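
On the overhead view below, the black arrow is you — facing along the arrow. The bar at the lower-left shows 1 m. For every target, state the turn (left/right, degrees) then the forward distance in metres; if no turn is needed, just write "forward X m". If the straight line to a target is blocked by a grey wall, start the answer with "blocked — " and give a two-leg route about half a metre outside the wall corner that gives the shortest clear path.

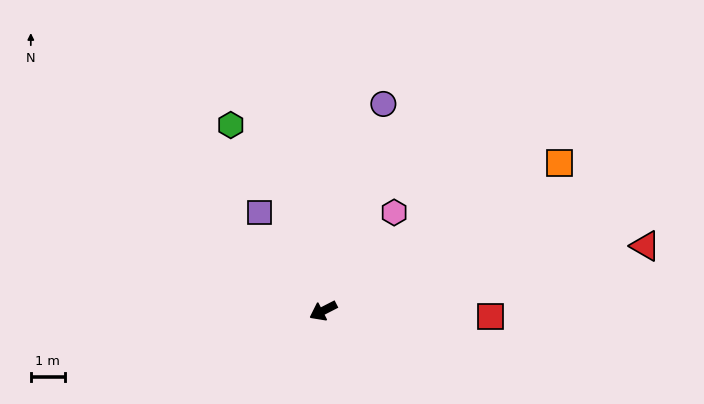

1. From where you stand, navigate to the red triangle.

turn left 164°, forward 9.6 m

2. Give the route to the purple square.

turn right 84°, forward 3.4 m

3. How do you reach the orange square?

turn right 175°, forward 8.1 m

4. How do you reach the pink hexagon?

turn right 153°, forward 3.5 m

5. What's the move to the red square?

turn left 151°, forward 4.9 m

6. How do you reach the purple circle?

turn right 133°, forward 6.3 m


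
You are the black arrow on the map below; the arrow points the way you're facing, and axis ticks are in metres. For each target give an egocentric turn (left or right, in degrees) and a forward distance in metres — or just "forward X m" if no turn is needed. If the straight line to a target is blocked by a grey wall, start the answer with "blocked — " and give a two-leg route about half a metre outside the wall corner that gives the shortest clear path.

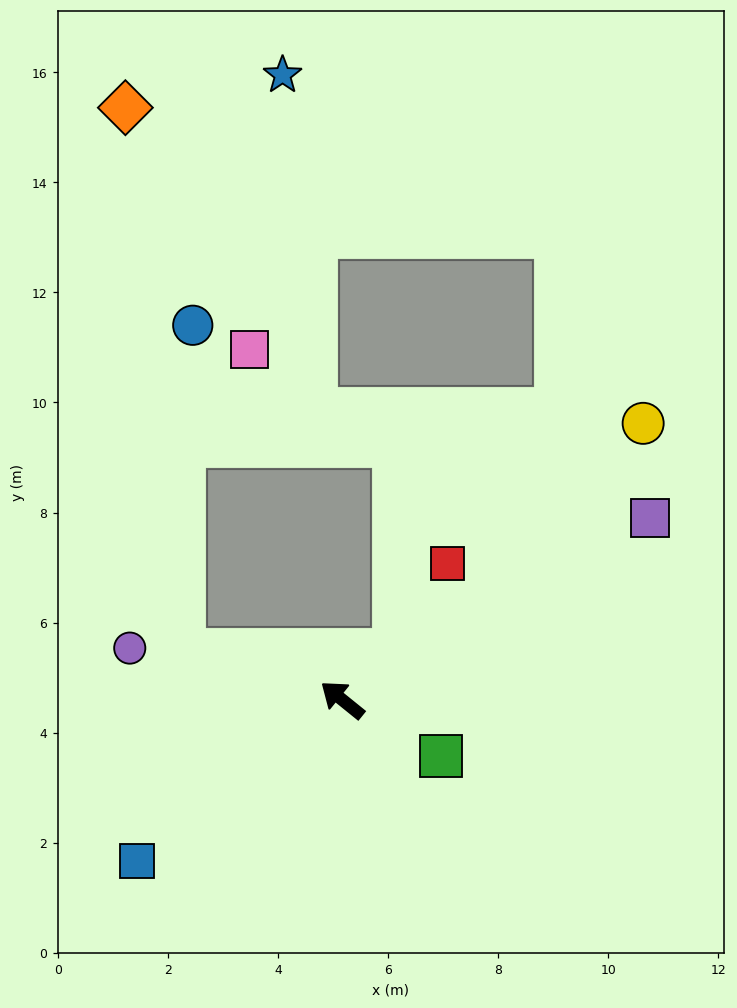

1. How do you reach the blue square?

turn left 77°, forward 4.7 m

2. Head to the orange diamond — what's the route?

blocked — turn left 22°, forward 3.0 m, then turn right 67°, forward 9.9 m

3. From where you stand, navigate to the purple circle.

turn left 25°, forward 4.0 m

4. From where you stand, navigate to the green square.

turn right 171°, forward 2.1 m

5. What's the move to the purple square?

turn right 110°, forward 6.5 m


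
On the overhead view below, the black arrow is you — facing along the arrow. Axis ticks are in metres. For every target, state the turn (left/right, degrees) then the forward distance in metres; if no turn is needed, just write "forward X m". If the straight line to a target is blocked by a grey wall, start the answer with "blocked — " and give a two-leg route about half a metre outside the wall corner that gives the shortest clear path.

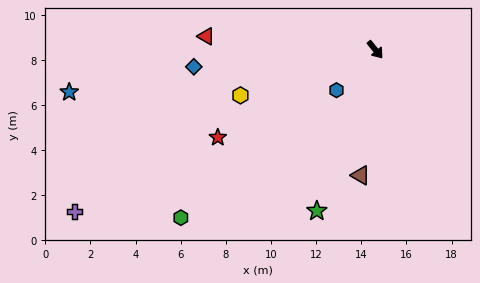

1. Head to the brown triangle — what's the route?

turn right 46°, forward 5.6 m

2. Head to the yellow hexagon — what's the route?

turn right 110°, forward 6.3 m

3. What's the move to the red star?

turn right 100°, forward 8.0 m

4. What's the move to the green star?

turn right 59°, forward 7.6 m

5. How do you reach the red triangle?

turn right 134°, forward 7.5 m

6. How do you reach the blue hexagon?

turn right 83°, forward 2.5 m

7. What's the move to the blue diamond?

turn right 124°, forward 8.1 m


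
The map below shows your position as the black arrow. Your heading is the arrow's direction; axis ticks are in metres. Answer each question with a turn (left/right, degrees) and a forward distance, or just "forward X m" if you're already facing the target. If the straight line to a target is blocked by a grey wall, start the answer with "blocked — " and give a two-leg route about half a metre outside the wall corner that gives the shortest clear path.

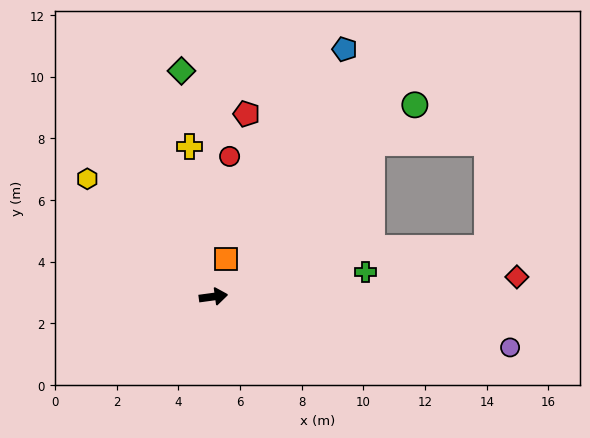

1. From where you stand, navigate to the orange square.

turn left 64°, forward 1.3 m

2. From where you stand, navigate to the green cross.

forward 5.0 m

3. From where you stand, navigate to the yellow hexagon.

turn left 129°, forward 5.6 m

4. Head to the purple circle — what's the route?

turn right 17°, forward 9.8 m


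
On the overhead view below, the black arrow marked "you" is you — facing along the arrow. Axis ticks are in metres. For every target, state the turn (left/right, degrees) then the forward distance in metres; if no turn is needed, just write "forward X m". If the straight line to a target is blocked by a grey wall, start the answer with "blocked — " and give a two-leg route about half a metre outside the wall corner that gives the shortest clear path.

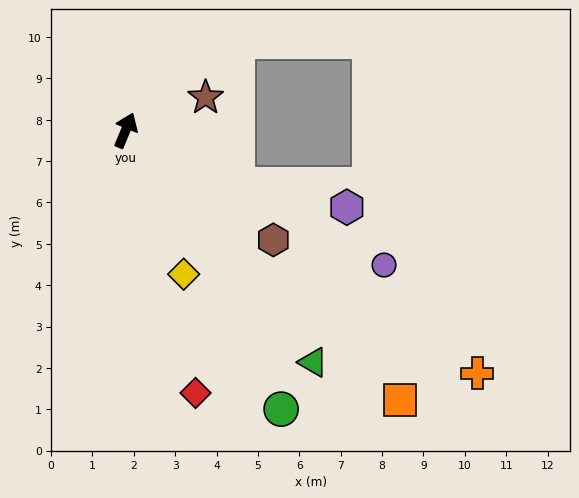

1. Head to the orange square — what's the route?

turn right 112°, forward 9.3 m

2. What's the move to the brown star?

turn right 45°, forward 2.1 m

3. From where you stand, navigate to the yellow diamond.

turn right 136°, forward 3.7 m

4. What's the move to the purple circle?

turn right 95°, forward 7.0 m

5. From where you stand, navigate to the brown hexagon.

turn right 104°, forward 4.4 m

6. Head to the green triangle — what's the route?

turn right 119°, forward 7.2 m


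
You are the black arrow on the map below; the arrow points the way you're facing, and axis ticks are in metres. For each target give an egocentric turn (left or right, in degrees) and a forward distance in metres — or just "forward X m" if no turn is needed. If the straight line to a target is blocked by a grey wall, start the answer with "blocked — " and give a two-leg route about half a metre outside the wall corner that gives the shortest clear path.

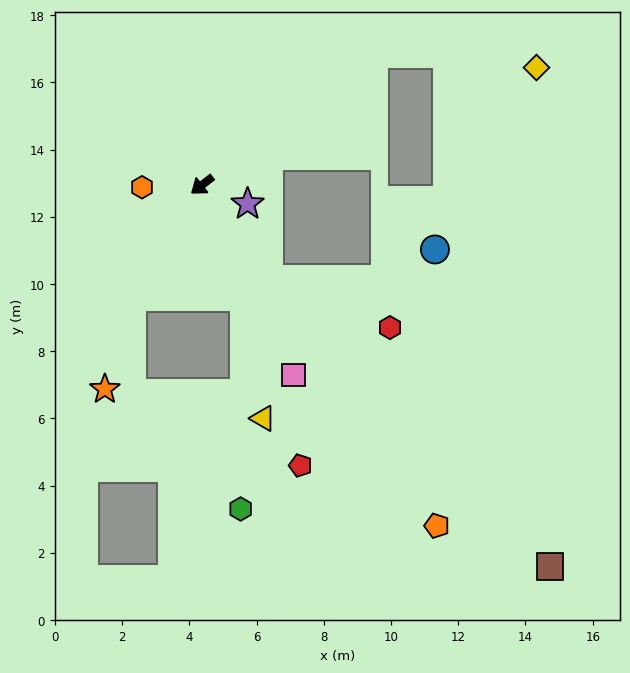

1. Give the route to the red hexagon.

blocked — turn left 88°, forward 3.4 m, then turn left 32°, forward 3.9 m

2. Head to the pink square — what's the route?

turn left 78°, forward 6.3 m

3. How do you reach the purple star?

turn left 120°, forward 1.5 m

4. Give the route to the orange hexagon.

turn right 36°, forward 1.8 m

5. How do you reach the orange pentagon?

turn left 87°, forward 12.3 m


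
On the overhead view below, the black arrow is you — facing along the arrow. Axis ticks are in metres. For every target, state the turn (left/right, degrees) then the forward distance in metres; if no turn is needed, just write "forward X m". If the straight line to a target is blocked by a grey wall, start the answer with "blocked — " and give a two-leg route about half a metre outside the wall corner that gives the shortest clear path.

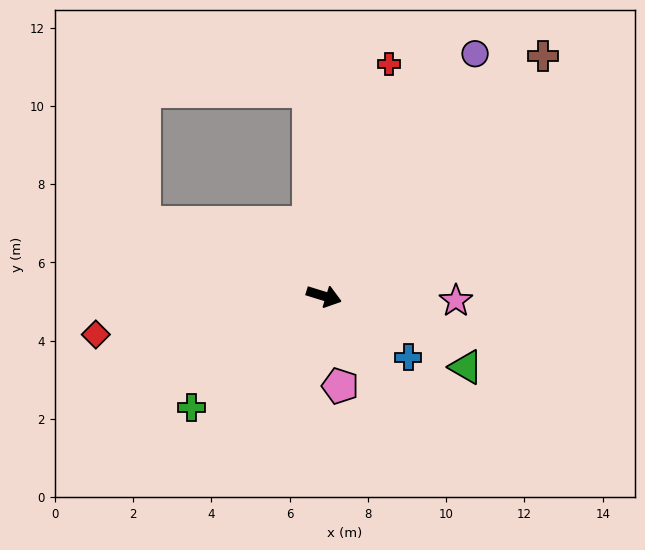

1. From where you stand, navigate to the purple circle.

turn left 75°, forward 7.3 m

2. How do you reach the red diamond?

turn right 153°, forward 5.9 m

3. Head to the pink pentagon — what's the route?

turn right 63°, forward 2.3 m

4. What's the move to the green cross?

turn right 123°, forward 4.4 m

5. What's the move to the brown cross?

turn left 65°, forward 8.3 m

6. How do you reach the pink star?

turn left 15°, forward 3.4 m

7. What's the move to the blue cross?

turn right 19°, forward 2.7 m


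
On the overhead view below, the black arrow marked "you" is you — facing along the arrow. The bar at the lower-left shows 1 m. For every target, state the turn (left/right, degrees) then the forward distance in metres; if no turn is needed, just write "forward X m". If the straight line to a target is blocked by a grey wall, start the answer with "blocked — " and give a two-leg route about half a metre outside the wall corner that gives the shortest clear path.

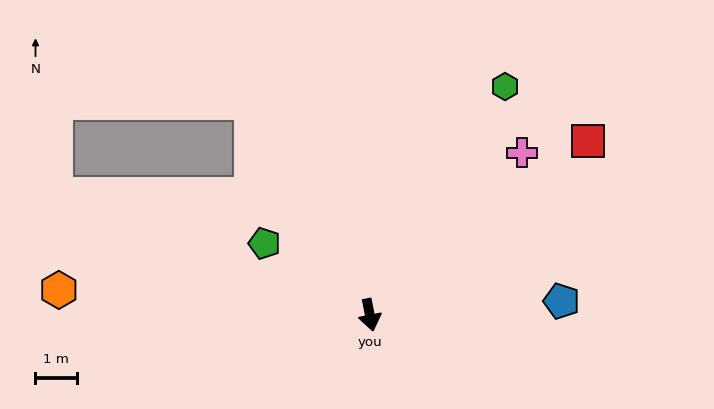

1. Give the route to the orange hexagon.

turn right 106°, forward 7.6 m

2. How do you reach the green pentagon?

turn right 135°, forward 3.1 m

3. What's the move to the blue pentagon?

turn left 83°, forward 4.7 m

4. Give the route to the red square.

turn left 117°, forward 6.8 m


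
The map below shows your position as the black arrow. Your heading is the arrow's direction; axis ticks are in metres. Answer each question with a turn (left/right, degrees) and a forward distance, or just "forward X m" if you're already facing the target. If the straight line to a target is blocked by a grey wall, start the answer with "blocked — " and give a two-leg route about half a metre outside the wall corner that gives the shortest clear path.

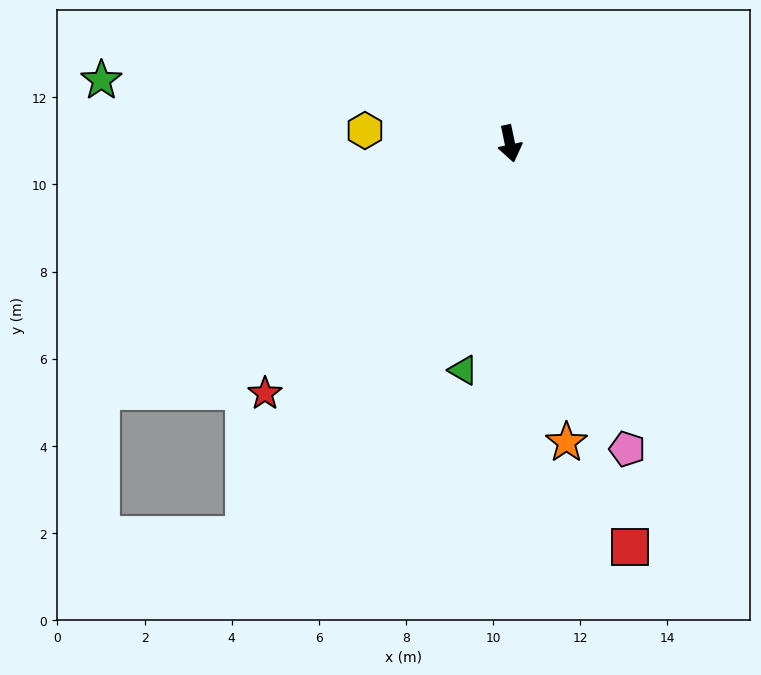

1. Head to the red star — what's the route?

turn right 56°, forward 8.0 m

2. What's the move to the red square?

turn left 5°, forward 9.7 m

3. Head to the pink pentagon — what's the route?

turn left 9°, forward 7.5 m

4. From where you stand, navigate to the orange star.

forward 7.0 m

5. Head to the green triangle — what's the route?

turn right 23°, forward 5.3 m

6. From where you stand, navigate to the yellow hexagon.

turn right 107°, forward 3.3 m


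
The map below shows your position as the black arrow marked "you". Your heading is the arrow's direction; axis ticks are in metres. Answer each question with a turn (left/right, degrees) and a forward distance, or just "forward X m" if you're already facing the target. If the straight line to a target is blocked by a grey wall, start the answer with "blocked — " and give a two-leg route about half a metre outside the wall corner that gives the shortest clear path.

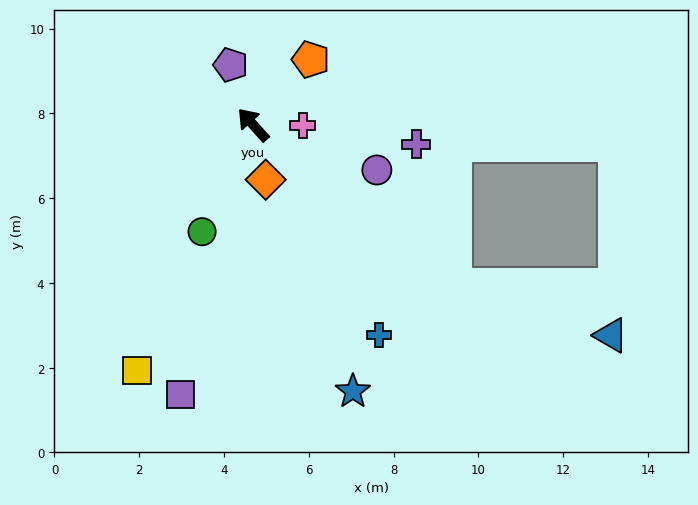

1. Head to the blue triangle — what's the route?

blocked — turn right 171°, forward 6.1 m, then turn left 22°, forward 3.9 m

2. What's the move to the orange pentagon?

turn right 83°, forward 2.1 m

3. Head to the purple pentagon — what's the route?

turn right 21°, forward 1.5 m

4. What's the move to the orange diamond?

turn left 151°, forward 1.3 m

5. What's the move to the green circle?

turn left 113°, forward 2.8 m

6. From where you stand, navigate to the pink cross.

turn right 133°, forward 1.2 m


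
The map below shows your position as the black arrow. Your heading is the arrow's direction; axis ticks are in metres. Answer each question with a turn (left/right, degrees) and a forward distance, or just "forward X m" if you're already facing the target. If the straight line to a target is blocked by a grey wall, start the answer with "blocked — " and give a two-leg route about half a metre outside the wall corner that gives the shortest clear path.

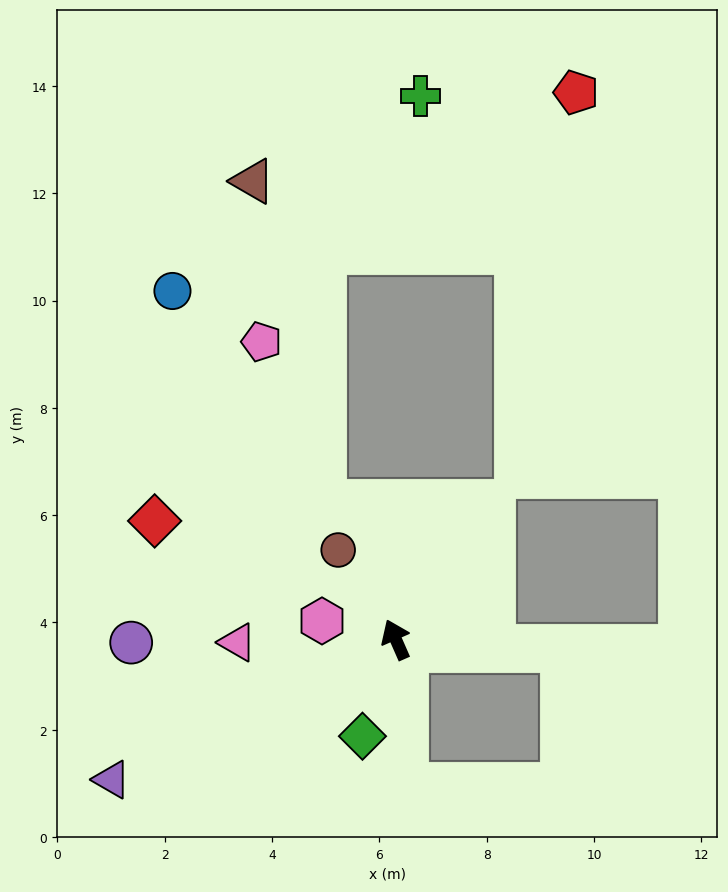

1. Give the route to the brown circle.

turn left 9°, forward 2.0 m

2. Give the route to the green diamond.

turn left 137°, forward 1.9 m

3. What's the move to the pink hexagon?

turn left 52°, forward 1.4 m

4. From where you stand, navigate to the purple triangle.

turn left 93°, forward 5.9 m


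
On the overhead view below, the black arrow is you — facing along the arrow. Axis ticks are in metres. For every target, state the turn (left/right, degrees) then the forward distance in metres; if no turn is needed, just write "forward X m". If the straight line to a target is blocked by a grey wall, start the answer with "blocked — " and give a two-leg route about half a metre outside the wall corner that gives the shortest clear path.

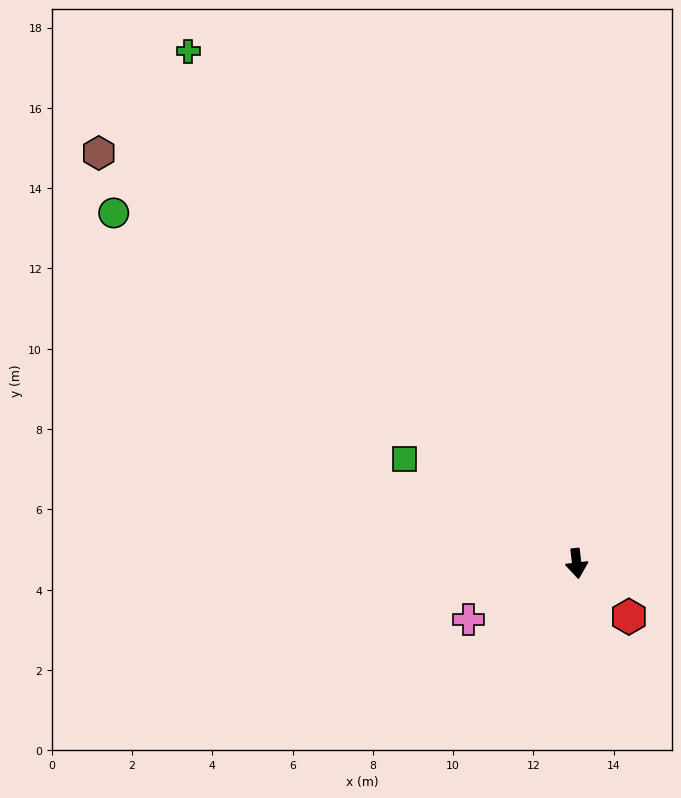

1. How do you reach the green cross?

turn right 149°, forward 16.0 m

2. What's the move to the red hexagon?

turn left 38°, forward 1.9 m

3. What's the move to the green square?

turn right 128°, forward 5.0 m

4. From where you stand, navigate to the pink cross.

turn right 69°, forward 3.0 m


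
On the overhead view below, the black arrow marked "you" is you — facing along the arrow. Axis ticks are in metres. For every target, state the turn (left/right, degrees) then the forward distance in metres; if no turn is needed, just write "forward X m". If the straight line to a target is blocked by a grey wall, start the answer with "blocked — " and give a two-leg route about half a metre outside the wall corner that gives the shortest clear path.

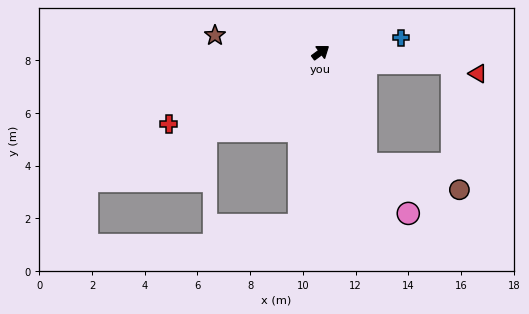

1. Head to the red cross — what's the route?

turn left 169°, forward 6.4 m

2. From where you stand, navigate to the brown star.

turn left 135°, forward 4.1 m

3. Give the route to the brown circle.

blocked — turn right 104°, forward 4.6 m, then turn left 52°, forward 3.7 m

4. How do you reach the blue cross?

turn right 26°, forward 3.1 m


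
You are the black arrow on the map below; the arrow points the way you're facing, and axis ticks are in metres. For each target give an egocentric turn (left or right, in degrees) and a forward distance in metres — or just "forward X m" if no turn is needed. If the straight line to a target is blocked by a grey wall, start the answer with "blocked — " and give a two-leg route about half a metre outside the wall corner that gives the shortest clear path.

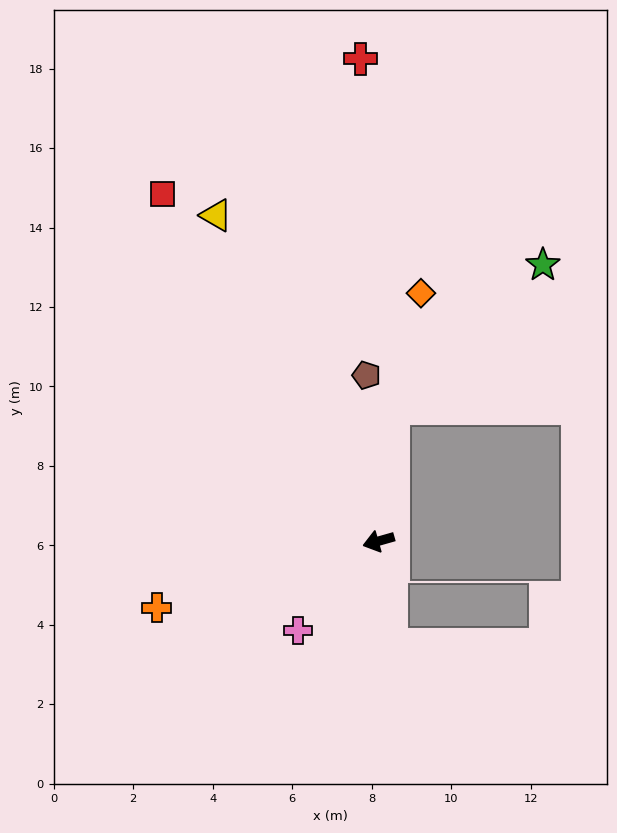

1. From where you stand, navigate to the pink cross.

turn left 32°, forward 3.0 m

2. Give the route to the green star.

blocked — turn right 112°, forward 3.4 m, then turn right 40°, forward 5.2 m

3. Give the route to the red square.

turn right 74°, forward 10.3 m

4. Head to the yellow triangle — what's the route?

turn right 79°, forward 9.2 m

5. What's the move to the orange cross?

forward 5.8 m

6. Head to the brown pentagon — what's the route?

turn right 102°, forward 4.2 m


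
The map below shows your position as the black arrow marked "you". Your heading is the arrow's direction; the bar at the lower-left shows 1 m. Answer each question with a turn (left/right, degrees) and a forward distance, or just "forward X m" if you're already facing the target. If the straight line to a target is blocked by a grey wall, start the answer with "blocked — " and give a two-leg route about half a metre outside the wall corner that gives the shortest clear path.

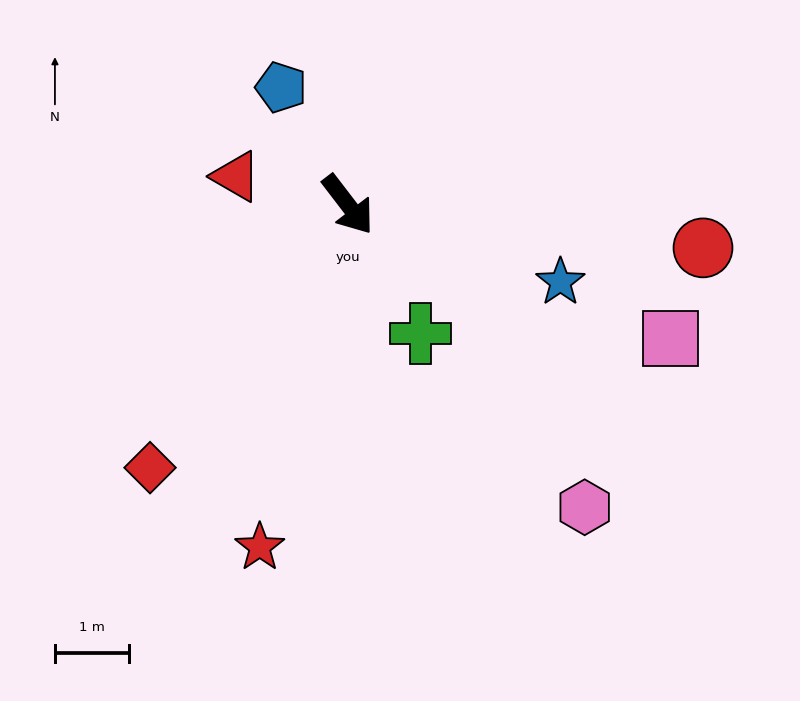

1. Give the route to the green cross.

turn right 8°, forward 2.0 m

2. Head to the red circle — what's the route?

turn left 46°, forward 4.9 m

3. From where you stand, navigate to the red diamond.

turn right 74°, forward 4.5 m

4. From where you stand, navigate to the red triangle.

turn right 142°, forward 1.6 m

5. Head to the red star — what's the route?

turn right 52°, forward 4.8 m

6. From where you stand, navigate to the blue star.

turn left 33°, forward 3.1 m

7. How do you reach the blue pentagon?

turn left 172°, forward 1.8 m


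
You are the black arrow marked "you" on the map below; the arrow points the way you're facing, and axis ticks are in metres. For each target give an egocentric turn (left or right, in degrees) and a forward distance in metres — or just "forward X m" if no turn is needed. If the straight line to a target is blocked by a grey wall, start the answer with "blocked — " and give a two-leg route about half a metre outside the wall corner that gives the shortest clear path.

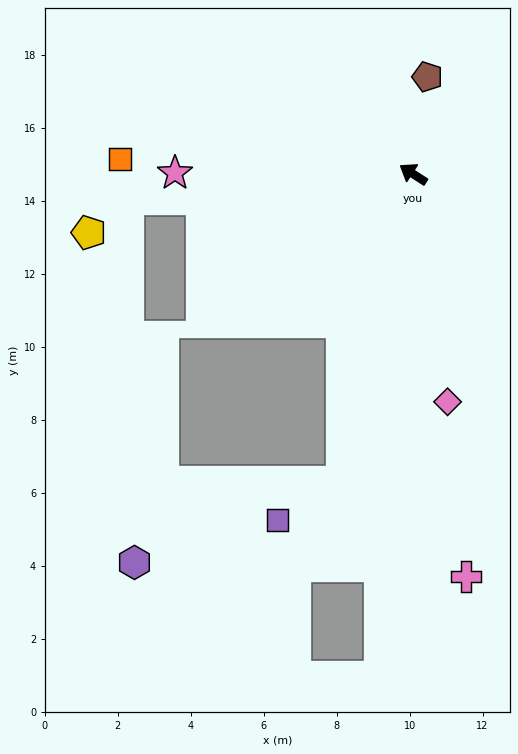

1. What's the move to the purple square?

blocked — turn left 110°, forward 8.6 m, then turn right 46°, forward 2.1 m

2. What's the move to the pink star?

turn left 33°, forward 6.5 m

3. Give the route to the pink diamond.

turn left 131°, forward 6.3 m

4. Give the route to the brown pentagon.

turn right 65°, forward 2.7 m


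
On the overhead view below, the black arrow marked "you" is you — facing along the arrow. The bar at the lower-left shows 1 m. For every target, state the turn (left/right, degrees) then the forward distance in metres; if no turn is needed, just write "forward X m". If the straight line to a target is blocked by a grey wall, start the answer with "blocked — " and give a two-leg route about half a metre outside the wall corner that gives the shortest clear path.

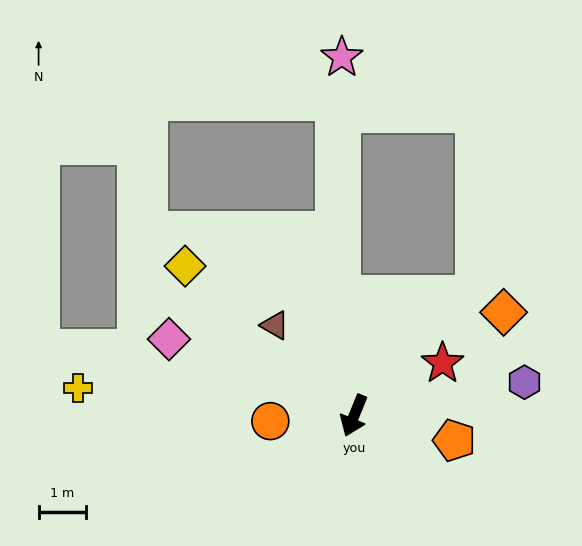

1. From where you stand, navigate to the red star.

turn left 143°, forward 2.2 m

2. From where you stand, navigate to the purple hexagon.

turn left 123°, forward 3.7 m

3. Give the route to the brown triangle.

turn right 117°, forward 2.5 m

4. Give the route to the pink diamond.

turn right 90°, forward 4.2 m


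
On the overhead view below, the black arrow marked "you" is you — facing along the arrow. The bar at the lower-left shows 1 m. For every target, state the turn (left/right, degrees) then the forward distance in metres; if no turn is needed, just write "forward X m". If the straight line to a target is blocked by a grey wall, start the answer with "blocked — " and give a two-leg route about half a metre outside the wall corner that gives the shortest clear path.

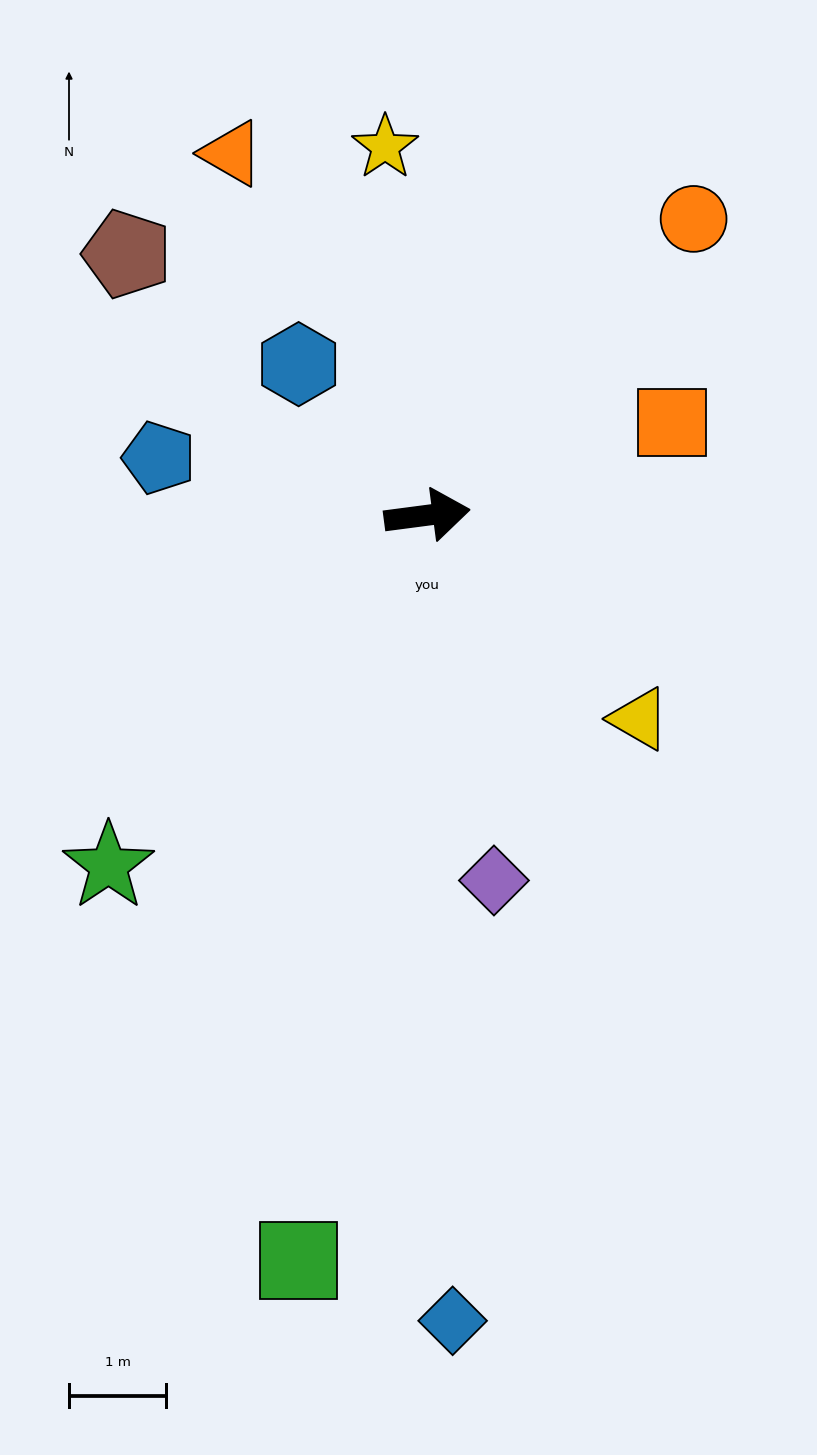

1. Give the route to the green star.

turn right 140°, forward 4.9 m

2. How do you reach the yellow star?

turn left 89°, forward 3.8 m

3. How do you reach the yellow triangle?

turn right 51°, forward 3.0 m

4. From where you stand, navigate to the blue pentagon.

turn left 160°, forward 2.8 m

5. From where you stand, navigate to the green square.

turn right 107°, forward 7.8 m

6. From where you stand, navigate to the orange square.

turn left 13°, forward 2.7 m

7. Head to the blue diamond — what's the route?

turn right 96°, forward 8.3 m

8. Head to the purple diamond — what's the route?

turn right 87°, forward 3.8 m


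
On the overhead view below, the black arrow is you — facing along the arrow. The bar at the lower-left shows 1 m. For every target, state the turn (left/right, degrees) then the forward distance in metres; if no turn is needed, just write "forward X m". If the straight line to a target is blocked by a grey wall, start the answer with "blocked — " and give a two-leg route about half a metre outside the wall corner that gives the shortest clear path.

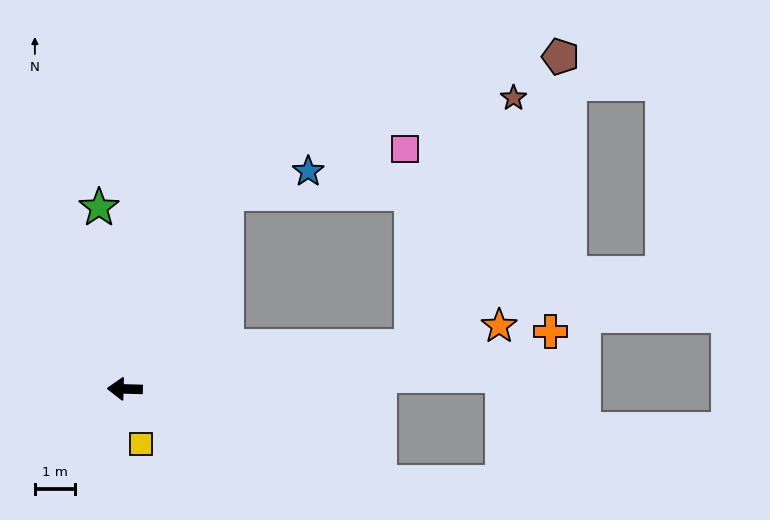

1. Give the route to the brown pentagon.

blocked — turn right 170°, forward 7.2 m, then turn left 54°, forward 8.1 m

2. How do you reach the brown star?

blocked — turn right 170°, forward 7.2 m, then turn left 59°, forward 6.7 m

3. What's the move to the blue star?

blocked — turn right 116°, forward 5.5 m, then turn right 47°, forward 2.1 m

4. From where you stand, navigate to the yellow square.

turn left 108°, forward 1.4 m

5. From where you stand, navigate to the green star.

turn right 80°, forward 4.6 m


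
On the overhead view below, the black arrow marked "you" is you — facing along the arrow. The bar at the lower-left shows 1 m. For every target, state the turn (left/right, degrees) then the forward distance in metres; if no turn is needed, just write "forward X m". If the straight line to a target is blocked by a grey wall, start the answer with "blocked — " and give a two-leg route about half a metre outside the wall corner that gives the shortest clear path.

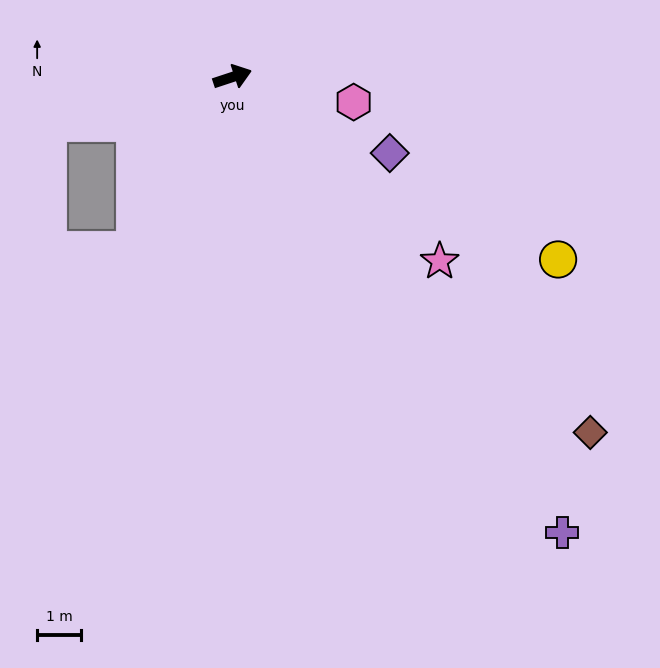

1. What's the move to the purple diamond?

turn right 44°, forward 4.0 m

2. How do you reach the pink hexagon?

turn right 30°, forward 2.8 m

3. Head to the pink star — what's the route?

turn right 60°, forward 6.4 m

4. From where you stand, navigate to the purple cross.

turn right 72°, forward 12.9 m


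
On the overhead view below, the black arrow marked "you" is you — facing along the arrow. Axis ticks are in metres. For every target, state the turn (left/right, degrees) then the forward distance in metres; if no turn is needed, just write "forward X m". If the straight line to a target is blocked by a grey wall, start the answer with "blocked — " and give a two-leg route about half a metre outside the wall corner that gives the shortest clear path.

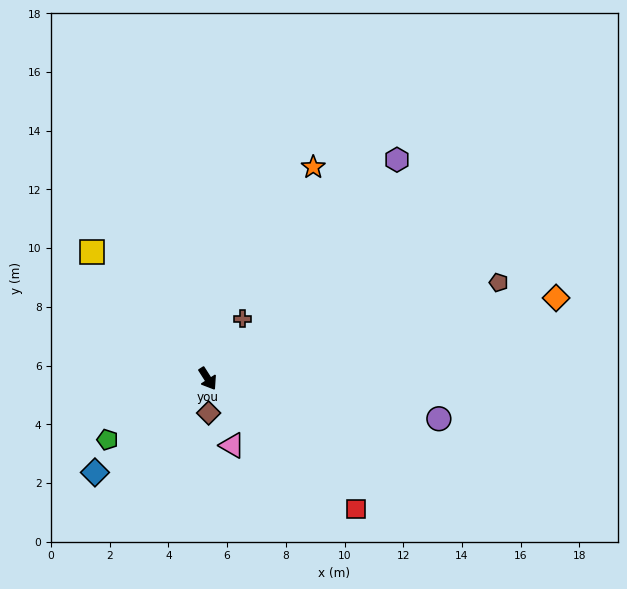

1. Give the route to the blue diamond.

turn right 83°, forward 5.0 m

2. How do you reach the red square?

turn left 16°, forward 6.7 m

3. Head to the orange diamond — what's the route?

turn left 70°, forward 12.2 m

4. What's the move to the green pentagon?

turn right 91°, forward 4.0 m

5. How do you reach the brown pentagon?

turn left 76°, forward 10.4 m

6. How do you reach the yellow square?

turn right 170°, forward 5.9 m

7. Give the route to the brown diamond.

turn right 31°, forward 1.2 m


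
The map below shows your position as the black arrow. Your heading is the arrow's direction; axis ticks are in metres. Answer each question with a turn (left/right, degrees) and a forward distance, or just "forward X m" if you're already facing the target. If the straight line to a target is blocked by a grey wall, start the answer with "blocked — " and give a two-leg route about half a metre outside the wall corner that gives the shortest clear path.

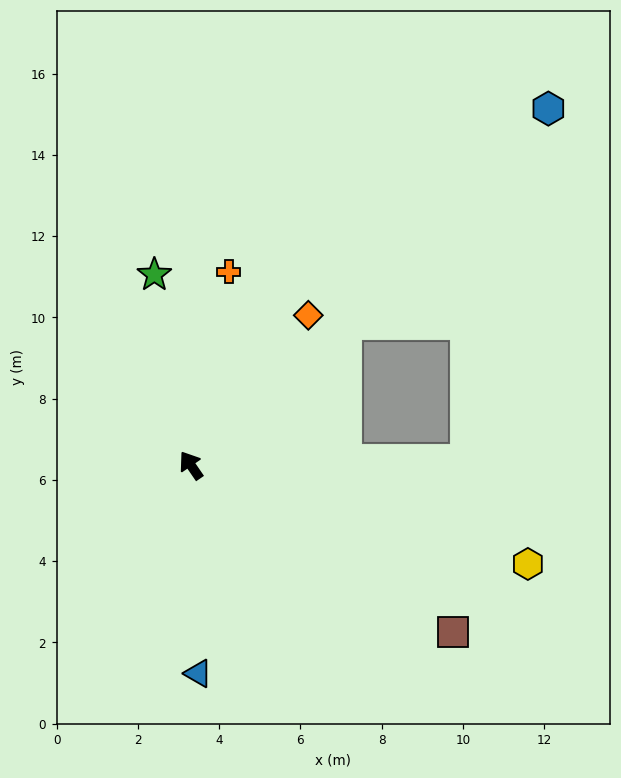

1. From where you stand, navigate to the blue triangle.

turn left 148°, forward 5.1 m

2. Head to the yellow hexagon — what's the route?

turn right 141°, forward 8.6 m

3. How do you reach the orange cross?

turn right 45°, forward 4.9 m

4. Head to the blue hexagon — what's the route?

turn right 79°, forward 12.4 m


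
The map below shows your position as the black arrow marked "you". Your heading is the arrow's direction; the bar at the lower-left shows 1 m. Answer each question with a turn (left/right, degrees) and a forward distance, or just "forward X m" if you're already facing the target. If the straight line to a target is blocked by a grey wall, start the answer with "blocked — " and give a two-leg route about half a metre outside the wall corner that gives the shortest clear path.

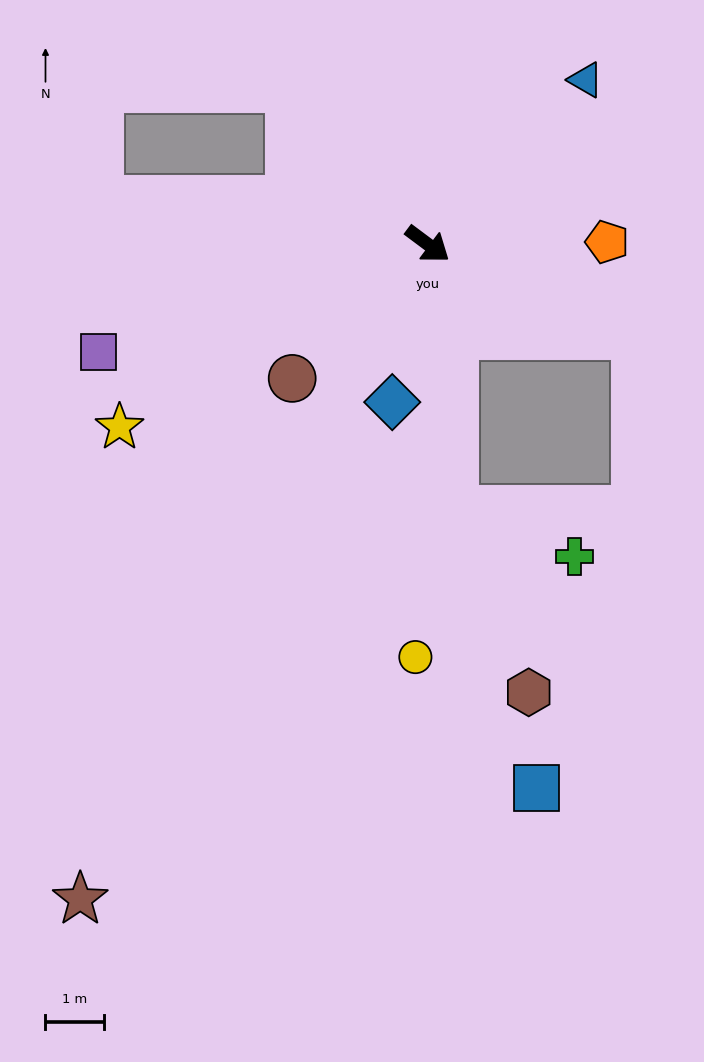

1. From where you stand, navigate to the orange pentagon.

turn left 37°, forward 3.1 m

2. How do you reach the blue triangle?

turn left 83°, forward 3.9 m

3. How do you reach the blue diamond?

turn right 66°, forward 2.8 m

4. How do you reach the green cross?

blocked — turn right 48°, forward 4.6 m, then turn left 64°, forward 2.2 m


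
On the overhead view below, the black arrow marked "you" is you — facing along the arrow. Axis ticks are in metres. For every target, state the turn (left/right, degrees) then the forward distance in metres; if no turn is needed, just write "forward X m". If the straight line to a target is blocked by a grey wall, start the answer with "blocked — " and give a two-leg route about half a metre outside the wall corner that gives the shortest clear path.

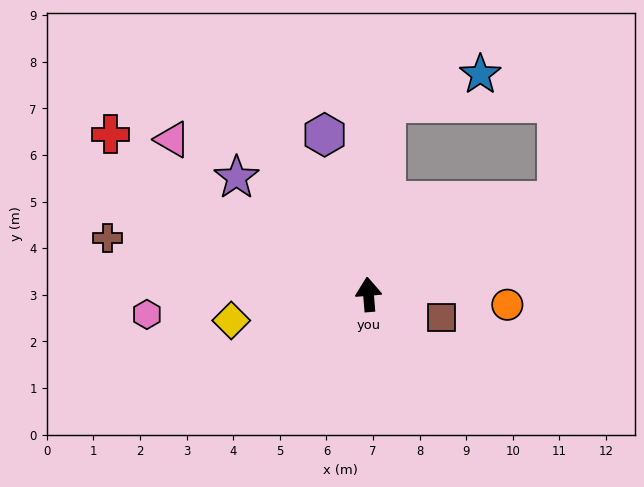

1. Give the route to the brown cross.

turn left 73°, forward 5.7 m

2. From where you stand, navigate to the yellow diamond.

turn left 96°, forward 3.0 m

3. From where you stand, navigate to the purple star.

turn left 44°, forward 3.8 m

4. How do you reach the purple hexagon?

turn left 11°, forward 3.6 m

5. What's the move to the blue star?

blocked — turn right 10°, forward 4.1 m, then turn right 68°, forward 2.1 m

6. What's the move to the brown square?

turn right 112°, forward 1.6 m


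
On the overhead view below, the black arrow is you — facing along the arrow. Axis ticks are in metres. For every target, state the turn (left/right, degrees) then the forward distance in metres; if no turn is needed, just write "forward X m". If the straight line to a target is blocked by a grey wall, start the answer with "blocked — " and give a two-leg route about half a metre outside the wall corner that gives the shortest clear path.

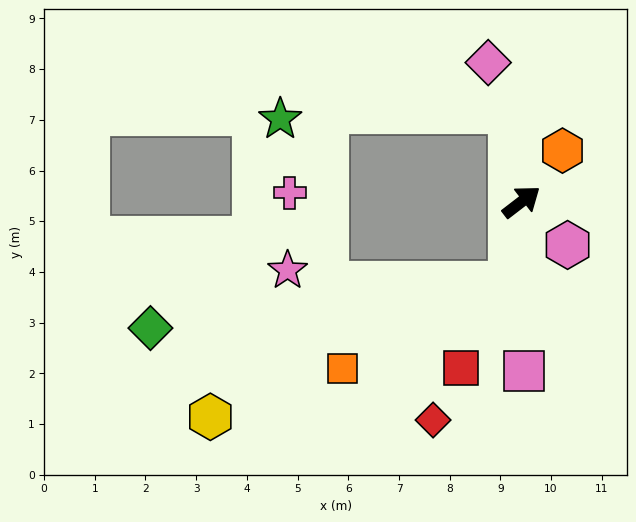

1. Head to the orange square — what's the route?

blocked — turn right 136°, forward 1.6 m, then turn right 54°, forward 3.7 m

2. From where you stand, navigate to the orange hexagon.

turn left 14°, forward 1.3 m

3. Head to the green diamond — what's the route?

blocked — turn right 136°, forward 1.6 m, then turn right 74°, forward 7.1 m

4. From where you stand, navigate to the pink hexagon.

turn right 81°, forward 1.2 m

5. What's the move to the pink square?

turn right 127°, forward 3.3 m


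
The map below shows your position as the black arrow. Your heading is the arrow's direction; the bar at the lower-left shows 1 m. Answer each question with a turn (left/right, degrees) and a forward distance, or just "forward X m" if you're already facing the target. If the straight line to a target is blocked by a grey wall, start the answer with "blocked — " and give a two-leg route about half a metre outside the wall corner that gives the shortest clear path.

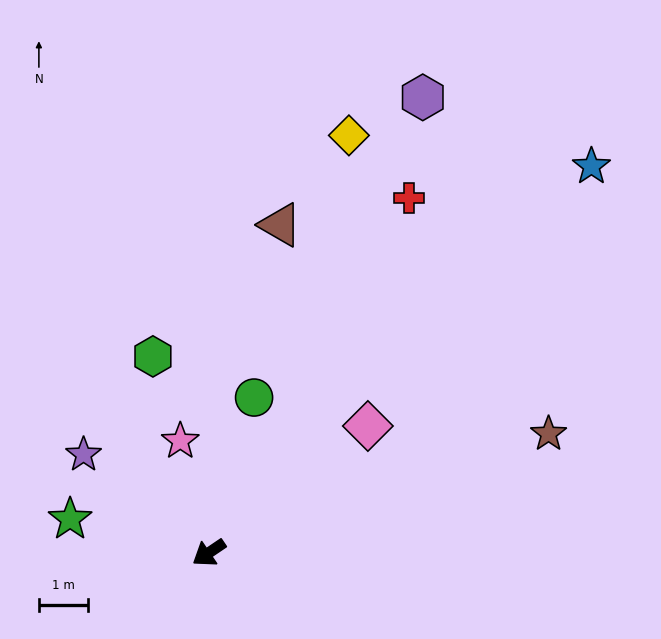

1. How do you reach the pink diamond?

turn right 176°, forward 4.2 m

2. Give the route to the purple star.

turn right 72°, forward 3.3 m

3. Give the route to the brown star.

turn left 165°, forward 7.4 m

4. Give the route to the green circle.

turn right 140°, forward 3.3 m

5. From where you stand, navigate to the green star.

turn right 48°, forward 2.9 m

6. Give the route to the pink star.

turn right 110°, forward 2.4 m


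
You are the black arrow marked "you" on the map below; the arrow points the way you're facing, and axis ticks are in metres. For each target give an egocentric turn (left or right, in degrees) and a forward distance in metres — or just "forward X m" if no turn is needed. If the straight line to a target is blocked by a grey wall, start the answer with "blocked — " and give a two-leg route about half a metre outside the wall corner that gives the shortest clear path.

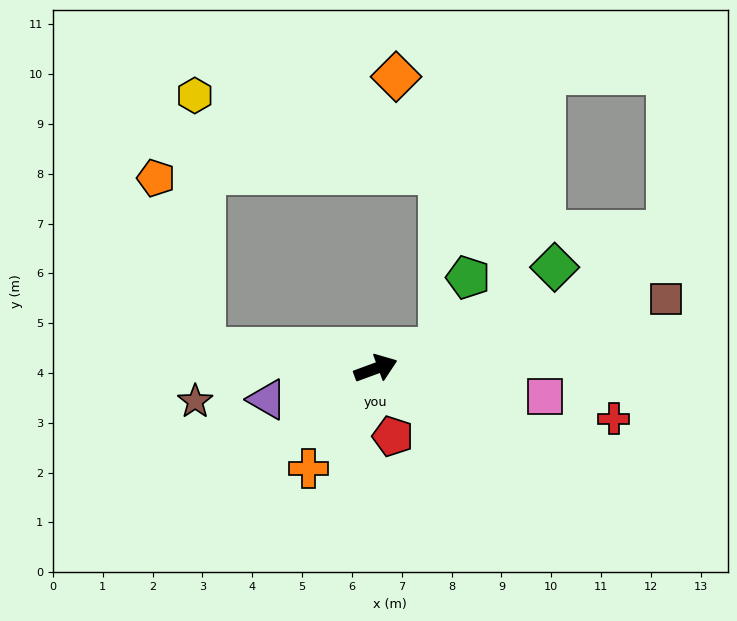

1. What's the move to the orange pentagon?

blocked — turn left 153°, forward 3.5 m, then turn right 67°, forward 3.5 m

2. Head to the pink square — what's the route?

turn right 30°, forward 3.4 m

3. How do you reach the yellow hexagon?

blocked — turn left 153°, forward 3.5 m, then turn right 81°, forward 5.1 m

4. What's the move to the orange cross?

turn right 144°, forward 2.4 m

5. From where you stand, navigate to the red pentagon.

turn right 96°, forward 1.4 m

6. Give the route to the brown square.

turn right 7°, forward 6.0 m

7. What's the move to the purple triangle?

turn left 176°, forward 2.3 m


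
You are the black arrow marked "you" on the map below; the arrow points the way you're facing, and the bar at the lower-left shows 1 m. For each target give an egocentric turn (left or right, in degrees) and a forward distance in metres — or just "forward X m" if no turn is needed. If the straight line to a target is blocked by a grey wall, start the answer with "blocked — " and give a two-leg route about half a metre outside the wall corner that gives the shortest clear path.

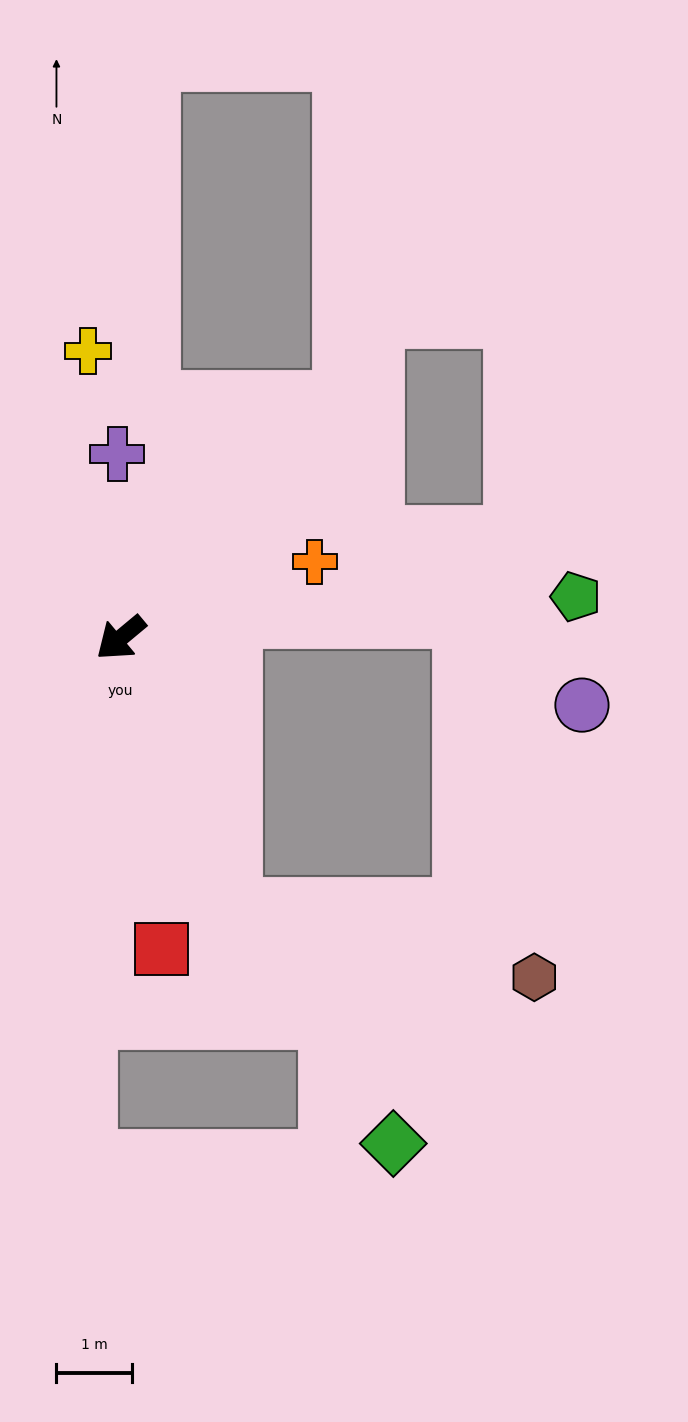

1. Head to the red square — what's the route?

turn left 58°, forward 4.1 m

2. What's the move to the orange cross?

turn left 162°, forward 2.8 m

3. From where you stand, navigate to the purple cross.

turn right 129°, forward 2.4 m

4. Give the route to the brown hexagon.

blocked — turn left 72°, forward 3.9 m, then turn left 56°, forward 4.1 m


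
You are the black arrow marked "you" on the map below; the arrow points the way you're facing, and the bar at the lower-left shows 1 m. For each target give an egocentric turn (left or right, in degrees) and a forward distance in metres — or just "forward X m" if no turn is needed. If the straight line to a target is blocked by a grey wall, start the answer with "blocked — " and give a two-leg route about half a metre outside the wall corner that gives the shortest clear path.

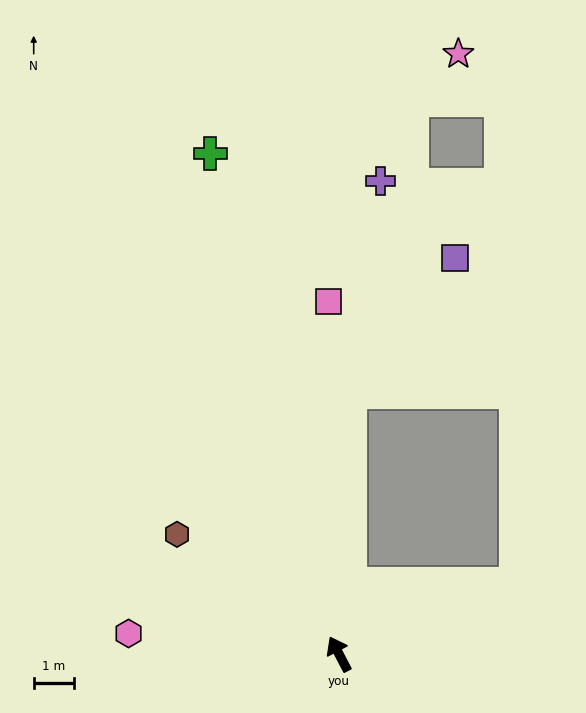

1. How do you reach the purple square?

blocked — turn right 30°, forward 6.5 m, then turn right 36°, forward 4.2 m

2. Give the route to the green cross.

turn right 13°, forward 12.8 m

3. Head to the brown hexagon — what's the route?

turn left 26°, forward 5.0 m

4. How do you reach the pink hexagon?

turn left 57°, forward 5.3 m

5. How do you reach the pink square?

turn right 26°, forward 8.8 m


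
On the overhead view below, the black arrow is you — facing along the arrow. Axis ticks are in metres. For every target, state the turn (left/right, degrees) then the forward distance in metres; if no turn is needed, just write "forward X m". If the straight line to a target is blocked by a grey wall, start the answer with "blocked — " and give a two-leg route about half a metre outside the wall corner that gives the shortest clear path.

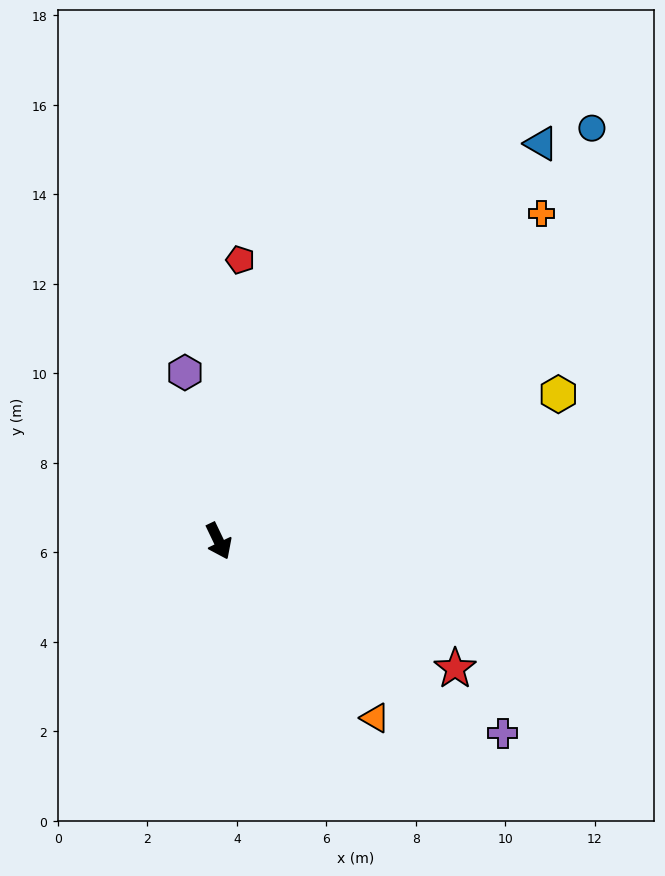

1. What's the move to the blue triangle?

turn left 115°, forward 11.4 m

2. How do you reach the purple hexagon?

turn left 166°, forward 3.8 m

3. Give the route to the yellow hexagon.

turn left 88°, forward 8.3 m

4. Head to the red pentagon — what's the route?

turn left 150°, forward 6.3 m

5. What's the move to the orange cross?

turn left 110°, forward 10.3 m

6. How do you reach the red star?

turn left 36°, forward 6.0 m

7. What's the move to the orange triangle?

turn left 16°, forward 5.3 m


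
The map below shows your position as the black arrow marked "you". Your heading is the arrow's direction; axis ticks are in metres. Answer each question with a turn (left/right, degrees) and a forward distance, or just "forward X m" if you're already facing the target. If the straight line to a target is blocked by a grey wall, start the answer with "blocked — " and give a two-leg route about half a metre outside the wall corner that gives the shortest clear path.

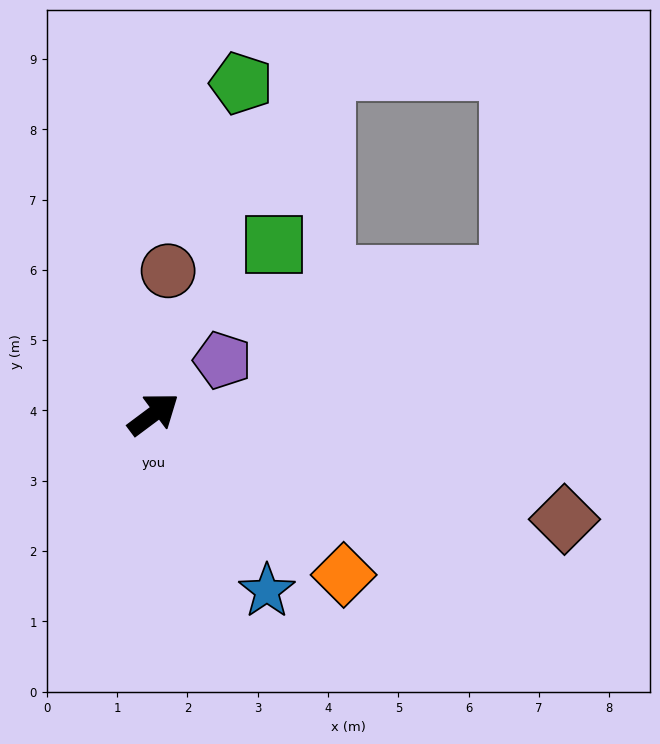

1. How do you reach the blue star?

turn right 94°, forward 3.0 m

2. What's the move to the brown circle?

turn left 47°, forward 2.0 m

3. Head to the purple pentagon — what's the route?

forward 1.2 m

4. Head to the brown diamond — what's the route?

turn right 51°, forward 6.0 m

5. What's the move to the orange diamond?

turn right 77°, forward 3.5 m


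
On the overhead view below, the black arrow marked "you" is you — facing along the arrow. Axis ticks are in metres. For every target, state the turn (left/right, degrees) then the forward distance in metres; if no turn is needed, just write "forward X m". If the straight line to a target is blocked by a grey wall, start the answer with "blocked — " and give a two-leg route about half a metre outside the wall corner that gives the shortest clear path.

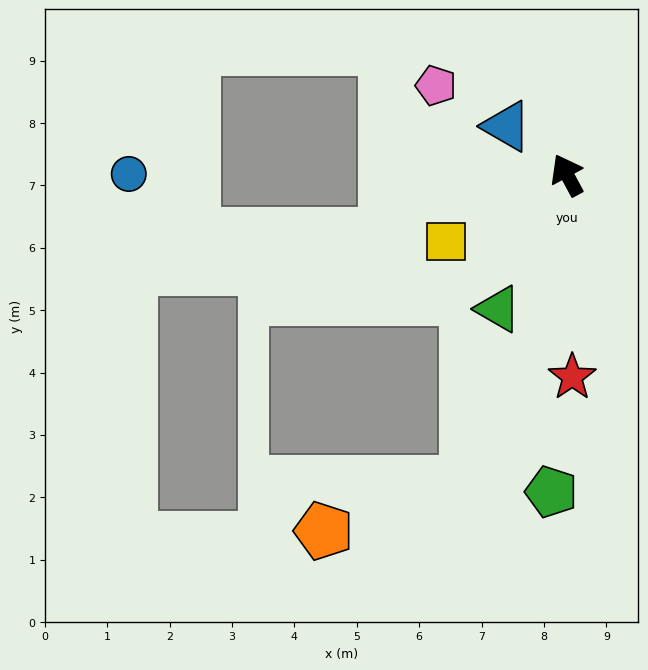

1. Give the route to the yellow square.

turn left 90°, forward 2.2 m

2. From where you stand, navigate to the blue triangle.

turn left 23°, forward 1.2 m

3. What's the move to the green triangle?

turn left 124°, forward 2.4 m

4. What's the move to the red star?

turn left 153°, forward 3.2 m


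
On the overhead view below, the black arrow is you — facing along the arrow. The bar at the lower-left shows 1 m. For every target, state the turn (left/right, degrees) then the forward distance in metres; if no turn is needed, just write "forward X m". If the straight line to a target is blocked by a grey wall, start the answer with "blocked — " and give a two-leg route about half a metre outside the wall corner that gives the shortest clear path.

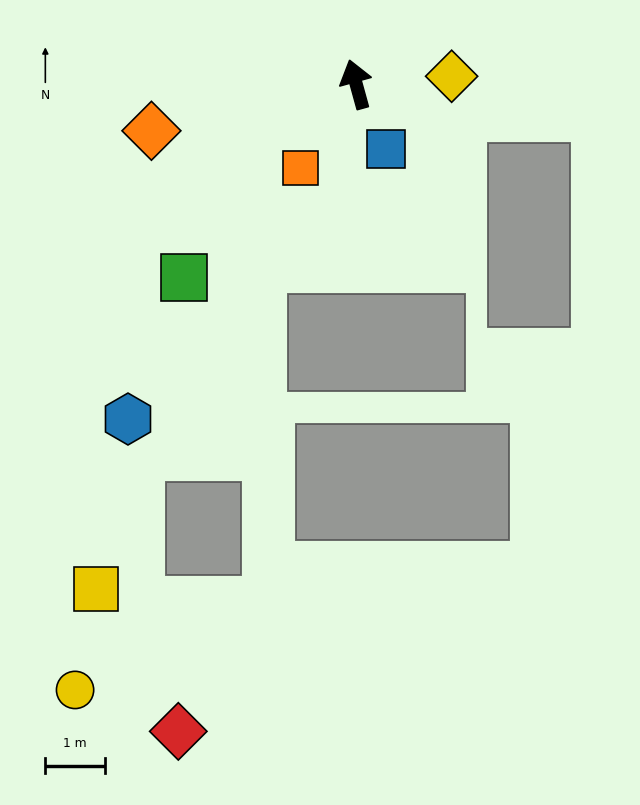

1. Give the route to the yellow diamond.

turn right 101°, forward 1.6 m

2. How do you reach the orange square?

turn left 131°, forward 1.7 m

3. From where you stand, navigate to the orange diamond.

turn left 87°, forward 3.5 m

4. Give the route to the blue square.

turn right 171°, forward 1.2 m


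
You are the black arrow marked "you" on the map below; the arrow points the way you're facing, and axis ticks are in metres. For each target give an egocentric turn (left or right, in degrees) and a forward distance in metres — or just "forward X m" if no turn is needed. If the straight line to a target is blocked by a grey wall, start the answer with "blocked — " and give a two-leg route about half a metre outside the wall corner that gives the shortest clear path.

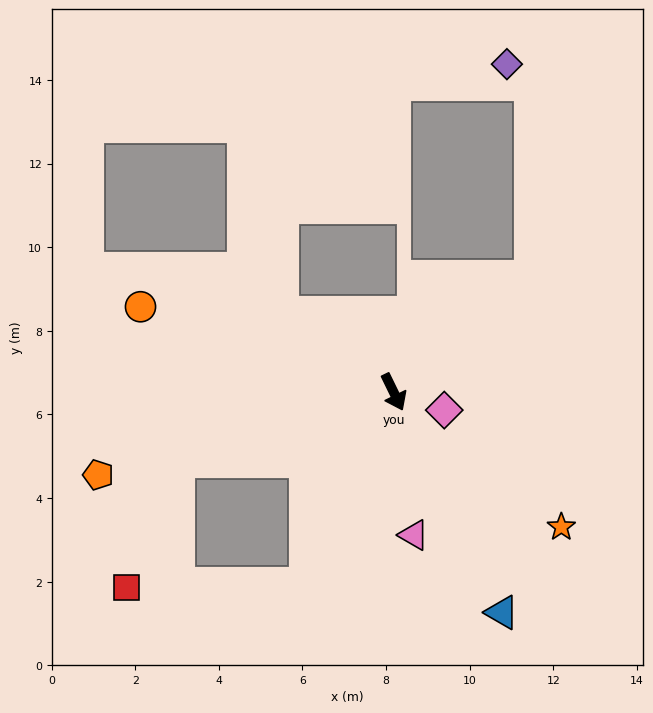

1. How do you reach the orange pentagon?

turn right 100°, forward 7.3 m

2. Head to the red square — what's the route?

blocked — turn right 98°, forward 5.4 m, then turn left 50°, forward 3.3 m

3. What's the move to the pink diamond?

turn left 44°, forward 1.3 m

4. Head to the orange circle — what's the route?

turn right 135°, forward 6.4 m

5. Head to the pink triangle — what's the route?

turn right 18°, forward 3.5 m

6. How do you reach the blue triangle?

forward 5.9 m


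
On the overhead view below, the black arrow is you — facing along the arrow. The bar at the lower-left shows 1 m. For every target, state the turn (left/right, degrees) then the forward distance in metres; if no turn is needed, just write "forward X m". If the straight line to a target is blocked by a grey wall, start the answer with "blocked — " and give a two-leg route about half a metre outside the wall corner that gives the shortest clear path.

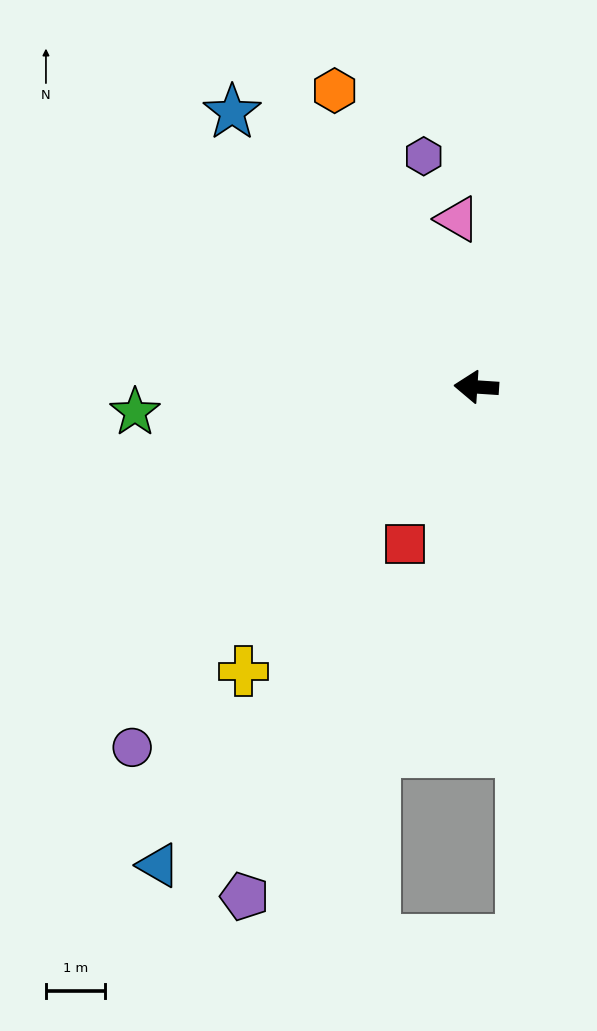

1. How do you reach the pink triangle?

turn right 80°, forward 2.9 m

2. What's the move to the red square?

turn left 69°, forward 2.9 m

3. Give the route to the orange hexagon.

turn right 61°, forward 5.5 m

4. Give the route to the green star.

turn left 8°, forward 5.8 m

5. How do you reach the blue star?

turn right 45°, forward 6.2 m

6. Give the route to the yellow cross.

turn left 54°, forward 6.2 m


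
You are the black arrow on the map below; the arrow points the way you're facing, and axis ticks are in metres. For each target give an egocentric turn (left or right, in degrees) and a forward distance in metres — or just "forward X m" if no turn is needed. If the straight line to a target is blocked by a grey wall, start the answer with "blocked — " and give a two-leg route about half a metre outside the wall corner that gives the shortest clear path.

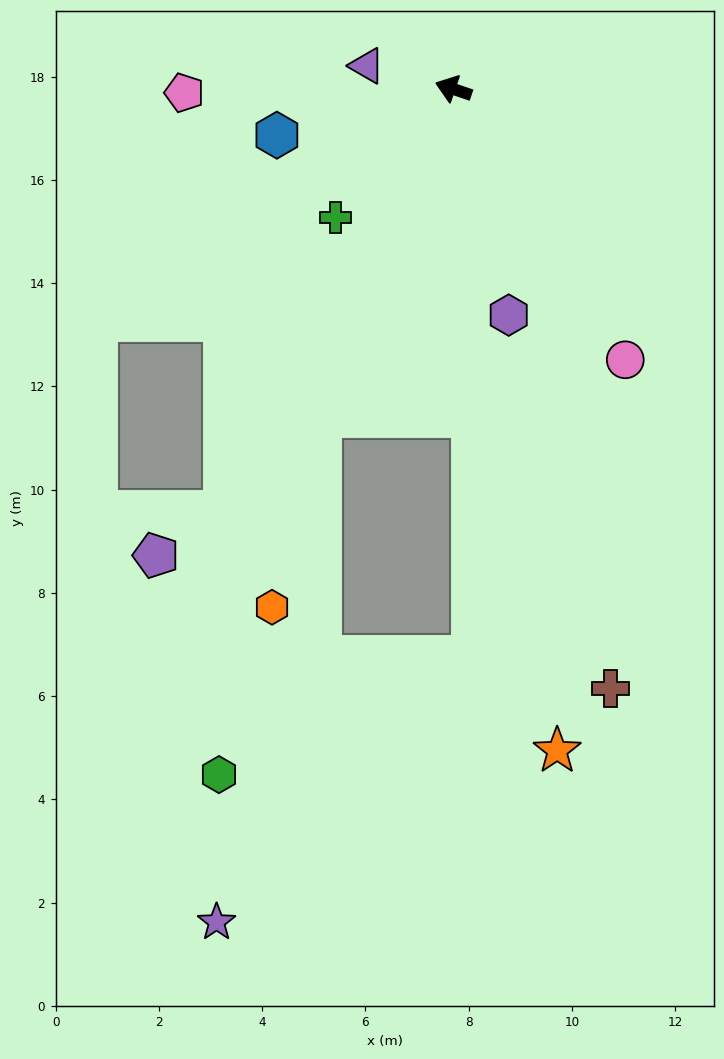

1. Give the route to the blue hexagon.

turn left 33°, forward 3.5 m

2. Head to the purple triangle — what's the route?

turn left 4°, forward 1.7 m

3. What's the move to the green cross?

turn left 66°, forward 3.4 m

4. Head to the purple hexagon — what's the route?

turn left 123°, forward 4.5 m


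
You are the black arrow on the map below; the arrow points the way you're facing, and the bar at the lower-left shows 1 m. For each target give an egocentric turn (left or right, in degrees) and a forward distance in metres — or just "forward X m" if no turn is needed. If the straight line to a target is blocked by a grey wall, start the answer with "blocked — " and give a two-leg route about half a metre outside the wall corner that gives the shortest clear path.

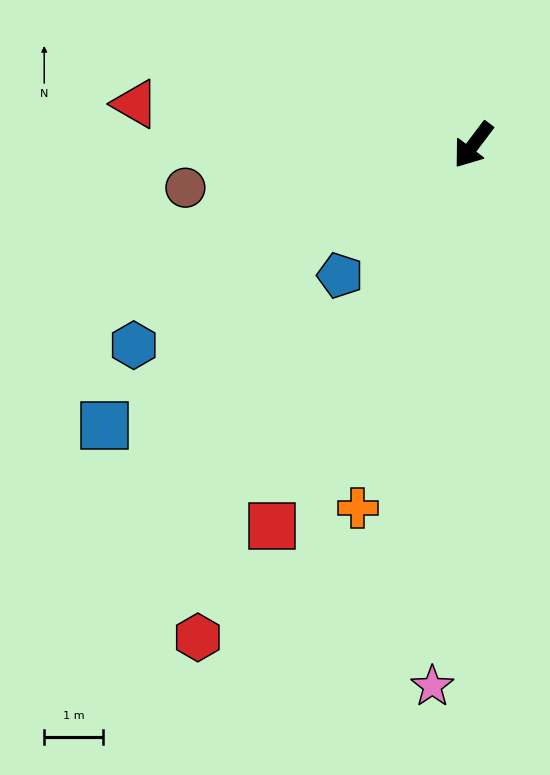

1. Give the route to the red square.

turn left 9°, forward 7.3 m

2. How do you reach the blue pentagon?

turn right 8°, forward 3.2 m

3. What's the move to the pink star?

turn left 33°, forward 9.3 m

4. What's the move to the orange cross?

turn left 19°, forward 6.5 m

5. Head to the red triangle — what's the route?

turn right 60°, forward 5.8 m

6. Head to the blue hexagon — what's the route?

turn right 22°, forward 6.7 m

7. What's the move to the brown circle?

turn right 44°, forward 5.0 m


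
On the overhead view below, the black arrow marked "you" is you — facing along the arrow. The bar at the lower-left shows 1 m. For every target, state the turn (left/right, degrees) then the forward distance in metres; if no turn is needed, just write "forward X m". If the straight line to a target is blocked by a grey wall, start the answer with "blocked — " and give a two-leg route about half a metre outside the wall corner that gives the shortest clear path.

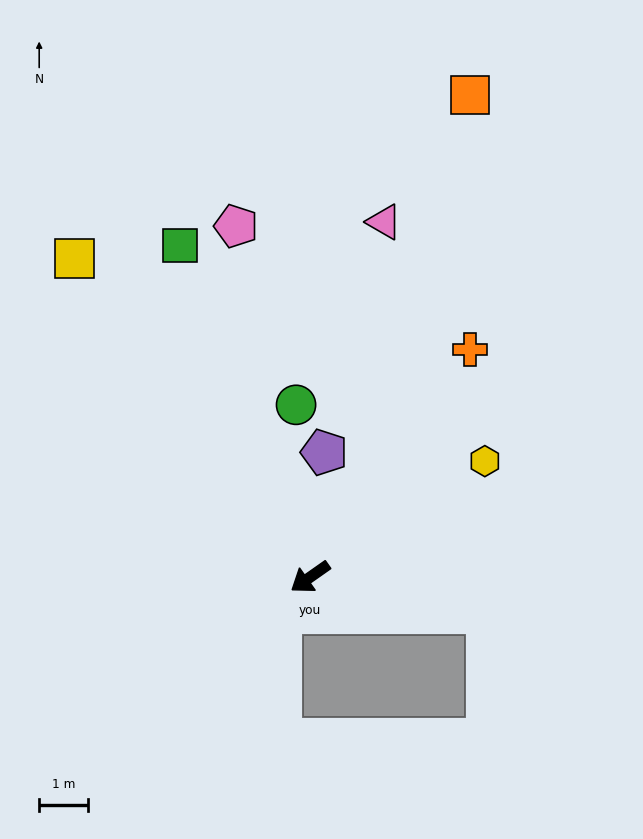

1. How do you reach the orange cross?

turn right 160°, forward 5.7 m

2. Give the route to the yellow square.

turn right 89°, forward 8.1 m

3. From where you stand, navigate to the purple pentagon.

turn right 132°, forward 2.6 m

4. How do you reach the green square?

turn right 104°, forward 7.3 m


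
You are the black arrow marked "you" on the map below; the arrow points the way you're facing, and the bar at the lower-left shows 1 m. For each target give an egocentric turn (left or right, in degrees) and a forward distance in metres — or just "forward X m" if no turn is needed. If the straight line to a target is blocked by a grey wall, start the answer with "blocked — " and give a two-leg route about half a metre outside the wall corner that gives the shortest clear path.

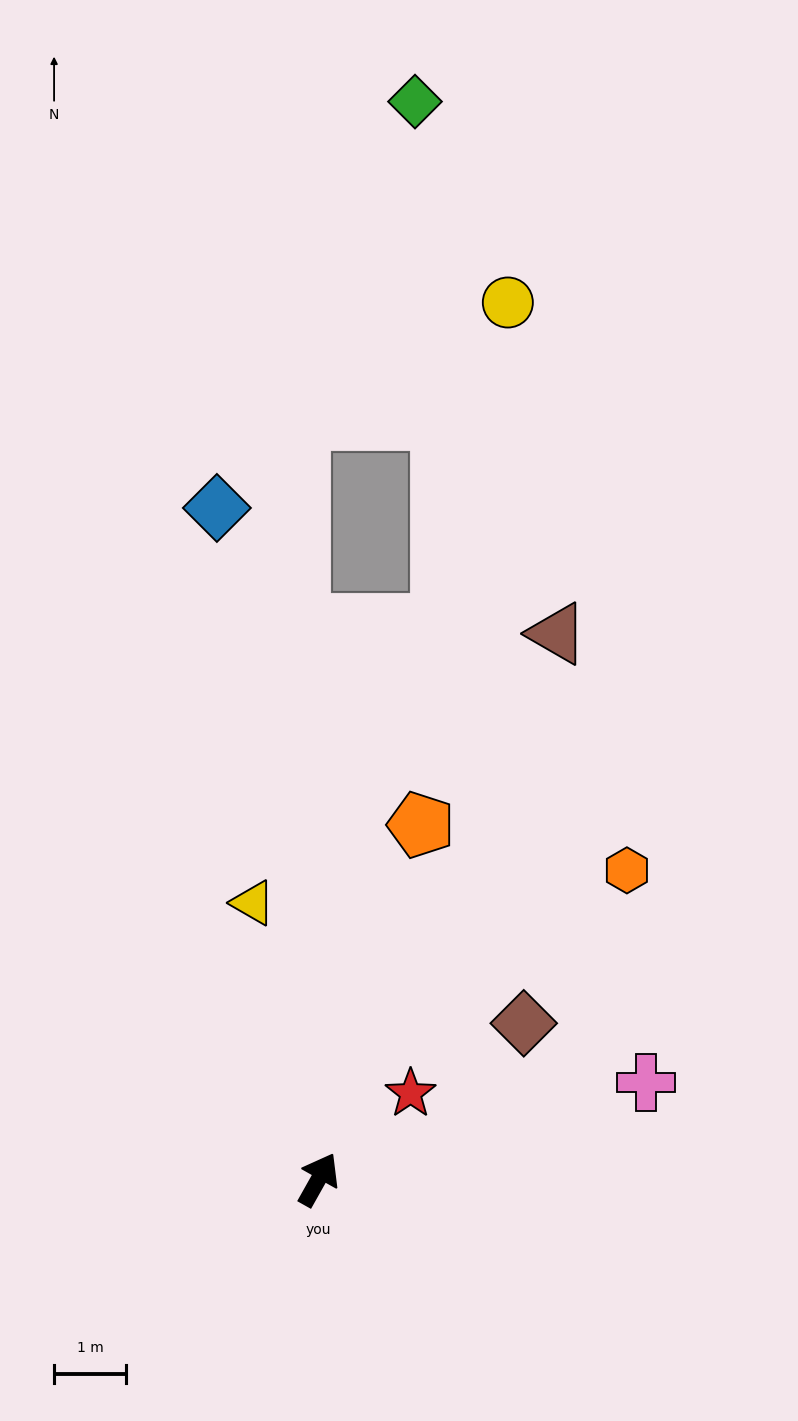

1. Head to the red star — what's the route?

turn right 18°, forward 1.8 m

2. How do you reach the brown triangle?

turn left 6°, forward 8.3 m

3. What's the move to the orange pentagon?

turn left 13°, forward 5.2 m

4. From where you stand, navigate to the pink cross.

turn right 44°, forward 4.8 m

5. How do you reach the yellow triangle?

turn left 43°, forward 4.0 m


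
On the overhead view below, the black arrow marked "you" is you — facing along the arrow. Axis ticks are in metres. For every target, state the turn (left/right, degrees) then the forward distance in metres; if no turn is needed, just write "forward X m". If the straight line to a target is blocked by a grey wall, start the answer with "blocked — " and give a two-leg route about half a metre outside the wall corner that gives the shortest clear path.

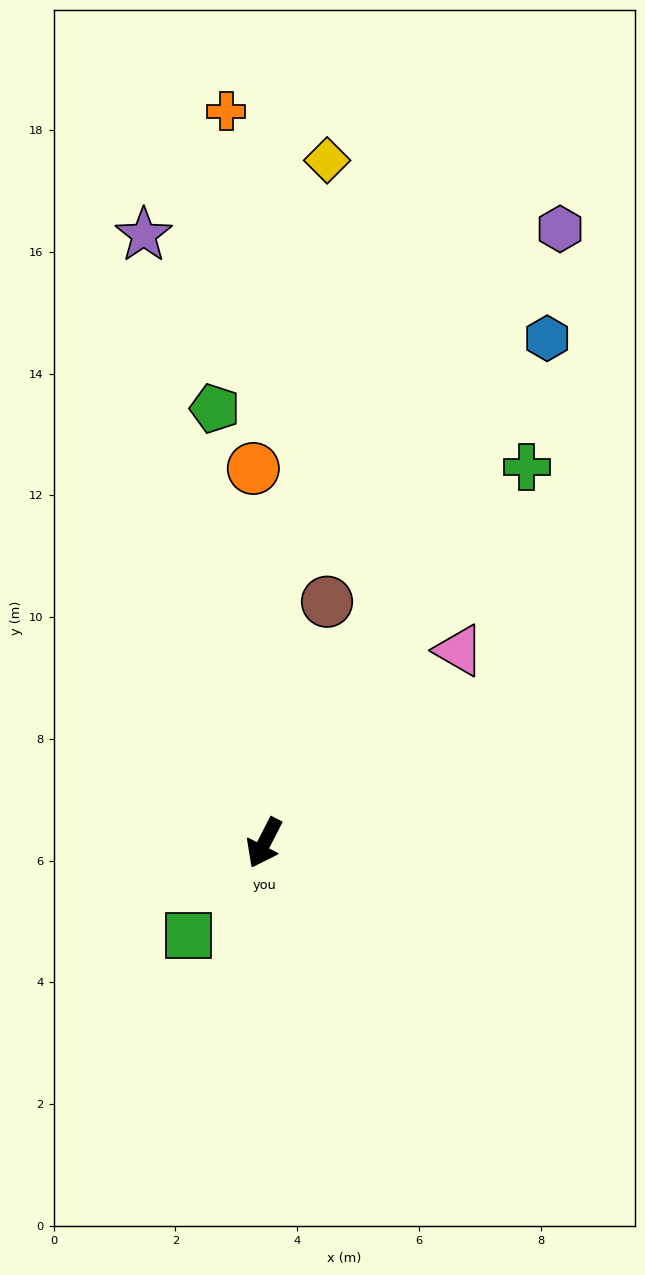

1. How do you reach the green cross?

turn left 172°, forward 7.5 m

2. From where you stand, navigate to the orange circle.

turn right 151°, forward 6.2 m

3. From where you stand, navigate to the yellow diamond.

turn right 158°, forward 11.3 m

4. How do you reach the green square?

turn right 12°, forward 2.0 m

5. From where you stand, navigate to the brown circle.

turn right 167°, forward 4.1 m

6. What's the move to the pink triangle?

turn left 162°, forward 4.5 m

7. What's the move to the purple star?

turn right 142°, forward 10.2 m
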